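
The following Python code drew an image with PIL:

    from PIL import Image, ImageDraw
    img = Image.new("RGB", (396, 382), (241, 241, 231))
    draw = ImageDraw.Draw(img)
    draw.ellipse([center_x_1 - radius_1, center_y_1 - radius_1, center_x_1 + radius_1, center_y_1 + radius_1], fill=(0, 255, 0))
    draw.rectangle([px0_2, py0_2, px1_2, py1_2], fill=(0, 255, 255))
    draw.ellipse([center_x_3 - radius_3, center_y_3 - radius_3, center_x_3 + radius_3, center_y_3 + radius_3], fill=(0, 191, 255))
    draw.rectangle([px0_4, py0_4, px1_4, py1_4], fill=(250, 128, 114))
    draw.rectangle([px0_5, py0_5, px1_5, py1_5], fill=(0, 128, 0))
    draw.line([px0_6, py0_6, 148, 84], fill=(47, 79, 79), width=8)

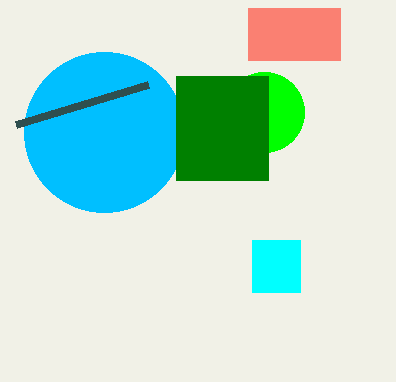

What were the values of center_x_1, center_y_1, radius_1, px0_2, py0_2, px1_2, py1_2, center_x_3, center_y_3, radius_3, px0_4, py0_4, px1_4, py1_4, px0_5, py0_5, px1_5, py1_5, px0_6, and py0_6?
center_x_1 = 264, center_y_1 = 112, radius_1 = 40, px0_2 = 252, py0_2 = 240, px1_2 = 300, py1_2 = 292, center_x_3 = 104, center_y_3 = 132, radius_3 = 80, px0_4 = 248, py0_4 = 8, px1_4 = 340, py1_4 = 60, px0_5 = 176, py0_5 = 76, px1_5 = 268, py1_5 = 180, px0_6 = 16, py0_6 = 124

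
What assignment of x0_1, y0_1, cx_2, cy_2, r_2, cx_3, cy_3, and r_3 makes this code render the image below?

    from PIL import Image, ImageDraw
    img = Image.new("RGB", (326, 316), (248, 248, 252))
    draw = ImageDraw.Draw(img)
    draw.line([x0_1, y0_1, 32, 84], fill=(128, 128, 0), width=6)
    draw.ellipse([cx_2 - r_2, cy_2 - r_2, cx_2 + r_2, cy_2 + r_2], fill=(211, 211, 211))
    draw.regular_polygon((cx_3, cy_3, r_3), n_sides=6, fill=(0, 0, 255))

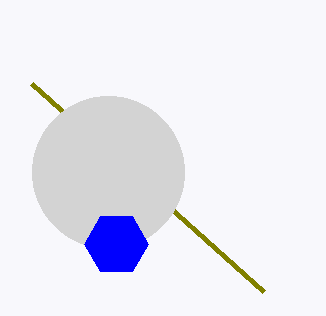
x0_1 = 264
y0_1 = 292
cx_2 = 108
cy_2 = 172
r_2 = 76
cx_3 = 116
cy_3 = 244
r_3 = 32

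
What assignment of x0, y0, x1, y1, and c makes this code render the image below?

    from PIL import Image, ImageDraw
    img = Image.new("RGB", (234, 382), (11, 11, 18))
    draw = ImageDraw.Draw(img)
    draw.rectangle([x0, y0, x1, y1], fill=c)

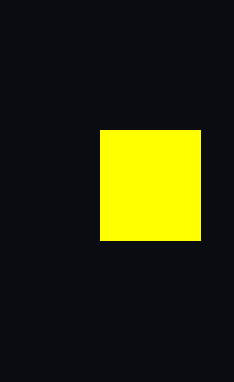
x0 = 100
y0 = 130
x1 = 200
y1 = 240
c = 'yellow'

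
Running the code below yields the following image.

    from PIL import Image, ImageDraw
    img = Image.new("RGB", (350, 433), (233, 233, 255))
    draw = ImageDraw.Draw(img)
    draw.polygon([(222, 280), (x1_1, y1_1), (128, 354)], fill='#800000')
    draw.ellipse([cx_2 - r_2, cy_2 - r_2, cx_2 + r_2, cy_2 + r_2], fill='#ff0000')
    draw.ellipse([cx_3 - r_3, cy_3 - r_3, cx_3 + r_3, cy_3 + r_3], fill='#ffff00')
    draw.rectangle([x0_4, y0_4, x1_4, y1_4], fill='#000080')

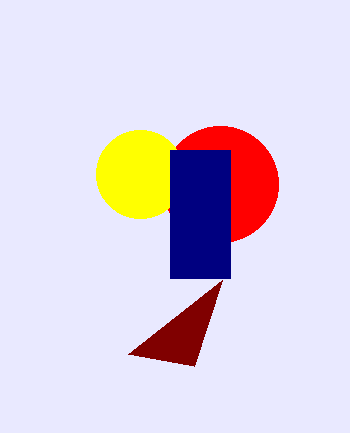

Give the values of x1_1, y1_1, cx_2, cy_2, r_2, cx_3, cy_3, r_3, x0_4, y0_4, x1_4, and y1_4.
x1_1 = 194
y1_1 = 366
cx_2 = 220
cy_2 = 184
r_2 = 58
cx_3 = 140
cy_3 = 174
r_3 = 44
x0_4 = 170
y0_4 = 150
x1_4 = 230
y1_4 = 278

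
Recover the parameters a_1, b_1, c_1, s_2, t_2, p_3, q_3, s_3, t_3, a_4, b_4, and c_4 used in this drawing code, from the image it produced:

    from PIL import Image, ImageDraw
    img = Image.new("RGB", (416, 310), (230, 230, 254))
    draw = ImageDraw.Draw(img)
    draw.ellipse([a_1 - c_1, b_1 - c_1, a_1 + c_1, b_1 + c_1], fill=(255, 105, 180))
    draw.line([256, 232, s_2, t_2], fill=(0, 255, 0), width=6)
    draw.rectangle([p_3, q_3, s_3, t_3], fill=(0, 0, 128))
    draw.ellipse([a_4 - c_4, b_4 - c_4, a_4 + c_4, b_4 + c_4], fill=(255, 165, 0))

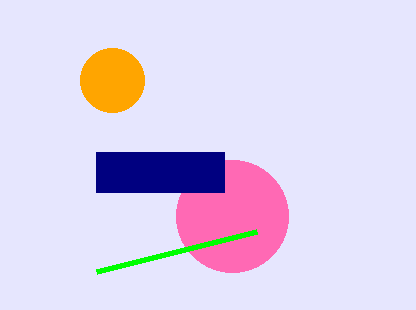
a_1 = 232, b_1 = 216, c_1 = 56, s_2 = 96, t_2 = 272, p_3 = 96, q_3 = 152, s_3 = 224, t_3 = 192, a_4 = 112, b_4 = 80, c_4 = 32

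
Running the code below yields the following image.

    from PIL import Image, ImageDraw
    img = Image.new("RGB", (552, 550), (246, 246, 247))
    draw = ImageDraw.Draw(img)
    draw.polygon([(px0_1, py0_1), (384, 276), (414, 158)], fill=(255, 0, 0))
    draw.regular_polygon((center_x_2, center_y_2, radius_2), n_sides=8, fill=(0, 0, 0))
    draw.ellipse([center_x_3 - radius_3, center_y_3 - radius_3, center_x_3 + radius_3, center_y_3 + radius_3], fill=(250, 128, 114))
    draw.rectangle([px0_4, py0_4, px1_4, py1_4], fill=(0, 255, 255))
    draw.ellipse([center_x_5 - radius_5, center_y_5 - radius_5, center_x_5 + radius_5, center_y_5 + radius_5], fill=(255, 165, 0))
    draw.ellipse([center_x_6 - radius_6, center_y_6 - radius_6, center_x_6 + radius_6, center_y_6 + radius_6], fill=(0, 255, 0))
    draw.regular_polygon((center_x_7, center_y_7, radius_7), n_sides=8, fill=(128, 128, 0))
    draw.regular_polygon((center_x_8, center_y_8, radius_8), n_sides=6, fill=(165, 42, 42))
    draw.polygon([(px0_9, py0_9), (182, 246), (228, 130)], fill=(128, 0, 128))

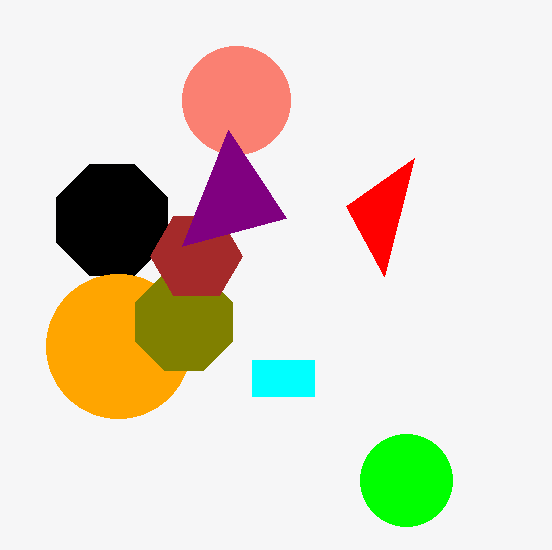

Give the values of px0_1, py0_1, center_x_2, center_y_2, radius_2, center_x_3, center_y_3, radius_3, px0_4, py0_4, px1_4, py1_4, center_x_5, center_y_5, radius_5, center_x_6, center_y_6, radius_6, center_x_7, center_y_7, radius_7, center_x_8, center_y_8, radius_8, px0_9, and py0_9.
px0_1 = 346, py0_1 = 206, center_x_2 = 112, center_y_2 = 220, radius_2 = 60, center_x_3 = 236, center_y_3 = 100, radius_3 = 54, px0_4 = 252, py0_4 = 360, px1_4 = 314, py1_4 = 396, center_x_5 = 118, center_y_5 = 346, radius_5 = 72, center_x_6 = 406, center_y_6 = 480, radius_6 = 46, center_x_7 = 184, center_y_7 = 322, radius_7 = 52, center_x_8 = 196, center_y_8 = 256, radius_8 = 46, px0_9 = 286, py0_9 = 218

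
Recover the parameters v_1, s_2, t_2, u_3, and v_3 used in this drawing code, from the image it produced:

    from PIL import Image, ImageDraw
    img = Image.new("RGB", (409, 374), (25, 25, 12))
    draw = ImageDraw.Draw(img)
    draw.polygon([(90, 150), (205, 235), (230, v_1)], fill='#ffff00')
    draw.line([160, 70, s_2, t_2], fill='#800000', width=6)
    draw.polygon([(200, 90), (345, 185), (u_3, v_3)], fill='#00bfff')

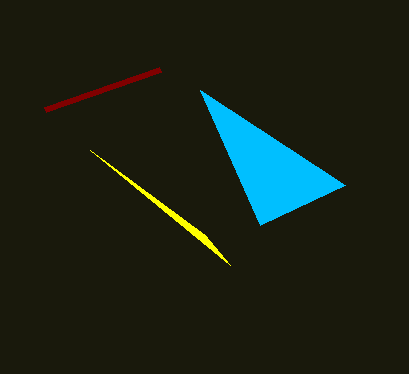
v_1 = 265, s_2 = 45, t_2 = 110, u_3 = 260, v_3 = 225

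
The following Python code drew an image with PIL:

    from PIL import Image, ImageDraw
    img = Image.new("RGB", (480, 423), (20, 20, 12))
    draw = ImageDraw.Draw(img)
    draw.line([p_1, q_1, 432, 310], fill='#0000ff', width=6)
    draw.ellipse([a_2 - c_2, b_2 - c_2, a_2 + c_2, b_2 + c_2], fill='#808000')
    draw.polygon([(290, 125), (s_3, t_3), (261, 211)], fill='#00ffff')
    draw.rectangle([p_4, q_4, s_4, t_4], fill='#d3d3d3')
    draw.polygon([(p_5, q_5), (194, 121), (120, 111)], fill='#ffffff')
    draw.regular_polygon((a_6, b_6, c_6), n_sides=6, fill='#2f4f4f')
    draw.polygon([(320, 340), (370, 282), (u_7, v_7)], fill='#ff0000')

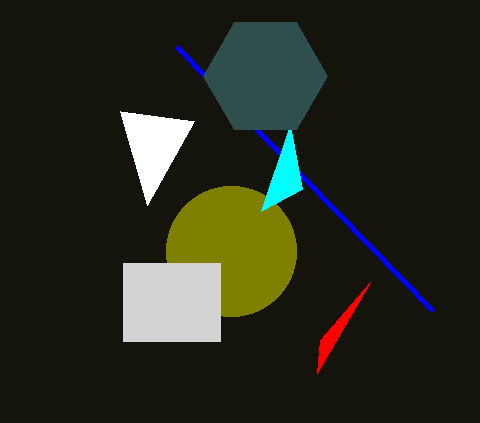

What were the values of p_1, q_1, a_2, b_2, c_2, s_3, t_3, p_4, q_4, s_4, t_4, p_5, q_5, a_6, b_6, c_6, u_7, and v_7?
p_1 = 176, q_1 = 46, a_2 = 231, b_2 = 251, c_2 = 65, s_3 = 302, t_3 = 189, p_4 = 123, q_4 = 263, s_4 = 220, t_4 = 341, p_5 = 147, q_5 = 205, a_6 = 265, b_6 = 76, c_6 = 62, u_7 = 317, v_7 = 373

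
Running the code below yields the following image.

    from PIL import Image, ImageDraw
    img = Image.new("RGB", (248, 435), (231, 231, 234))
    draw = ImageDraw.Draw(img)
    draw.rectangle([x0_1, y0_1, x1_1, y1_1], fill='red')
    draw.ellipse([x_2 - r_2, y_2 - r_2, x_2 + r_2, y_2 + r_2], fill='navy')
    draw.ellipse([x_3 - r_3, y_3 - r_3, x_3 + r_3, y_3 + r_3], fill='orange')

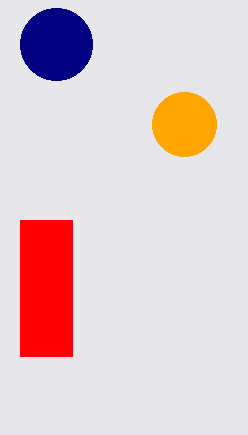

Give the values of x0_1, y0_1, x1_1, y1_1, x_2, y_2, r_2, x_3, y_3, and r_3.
x0_1 = 20
y0_1 = 220
x1_1 = 72
y1_1 = 356
x_2 = 56
y_2 = 44
r_2 = 36
x_3 = 184
y_3 = 124
r_3 = 32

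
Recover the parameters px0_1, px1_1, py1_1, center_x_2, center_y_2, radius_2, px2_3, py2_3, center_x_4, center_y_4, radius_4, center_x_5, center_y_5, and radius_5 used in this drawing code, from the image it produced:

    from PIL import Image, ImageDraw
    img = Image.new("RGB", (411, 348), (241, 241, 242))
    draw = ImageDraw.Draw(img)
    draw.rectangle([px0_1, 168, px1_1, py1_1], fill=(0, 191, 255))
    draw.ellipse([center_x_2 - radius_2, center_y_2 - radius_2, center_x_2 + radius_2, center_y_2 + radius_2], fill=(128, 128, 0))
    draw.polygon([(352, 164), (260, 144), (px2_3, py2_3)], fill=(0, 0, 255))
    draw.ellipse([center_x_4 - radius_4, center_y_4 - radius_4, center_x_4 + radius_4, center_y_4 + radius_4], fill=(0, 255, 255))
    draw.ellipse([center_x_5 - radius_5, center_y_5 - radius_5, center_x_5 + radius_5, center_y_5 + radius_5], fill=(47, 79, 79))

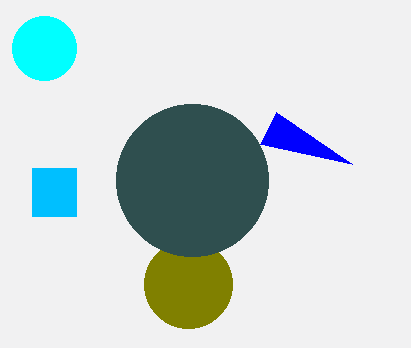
px0_1 = 32; px1_1 = 76; py1_1 = 216; center_x_2 = 188; center_y_2 = 284; radius_2 = 44; px2_3 = 276; py2_3 = 112; center_x_4 = 44; center_y_4 = 48; radius_4 = 32; center_x_5 = 192; center_y_5 = 180; radius_5 = 76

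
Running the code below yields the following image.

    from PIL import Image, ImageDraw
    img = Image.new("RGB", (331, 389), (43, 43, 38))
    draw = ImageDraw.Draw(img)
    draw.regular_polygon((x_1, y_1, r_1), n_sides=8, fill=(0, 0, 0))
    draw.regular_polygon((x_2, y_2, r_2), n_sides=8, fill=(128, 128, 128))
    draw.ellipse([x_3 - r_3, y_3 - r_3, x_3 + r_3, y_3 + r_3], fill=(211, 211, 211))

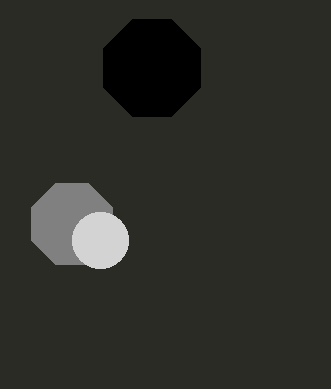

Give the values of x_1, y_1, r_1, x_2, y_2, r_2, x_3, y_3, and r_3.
x_1 = 152; y_1 = 68; r_1 = 52; x_2 = 72; y_2 = 224; r_2 = 44; x_3 = 100; y_3 = 240; r_3 = 28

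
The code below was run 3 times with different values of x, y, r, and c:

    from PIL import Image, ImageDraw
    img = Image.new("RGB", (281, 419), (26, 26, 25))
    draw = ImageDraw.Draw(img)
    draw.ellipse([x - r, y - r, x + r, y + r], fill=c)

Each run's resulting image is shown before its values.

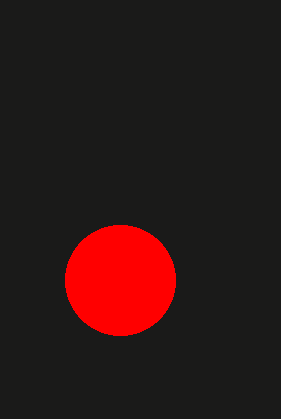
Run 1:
x = 120
y = 280
r = 55
c = 'red'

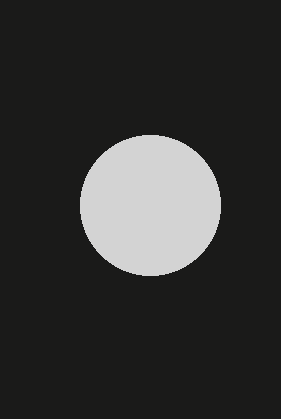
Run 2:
x = 150, y = 205, r = 70, c = 'lightgray'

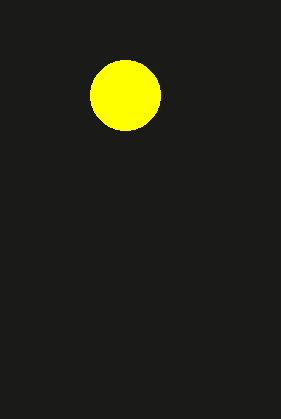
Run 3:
x = 125
y = 95
r = 35
c = 'yellow'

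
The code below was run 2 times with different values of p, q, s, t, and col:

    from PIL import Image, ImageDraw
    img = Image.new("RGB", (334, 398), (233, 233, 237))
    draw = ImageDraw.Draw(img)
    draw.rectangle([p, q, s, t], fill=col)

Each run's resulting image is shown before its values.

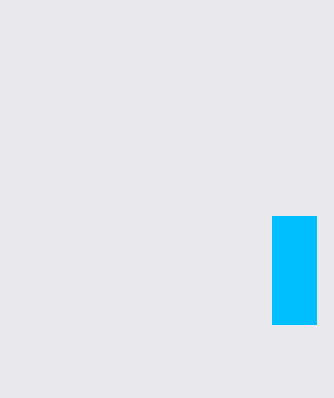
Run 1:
p = 272
q = 216
s = 316
t = 324
col = 'deepskyblue'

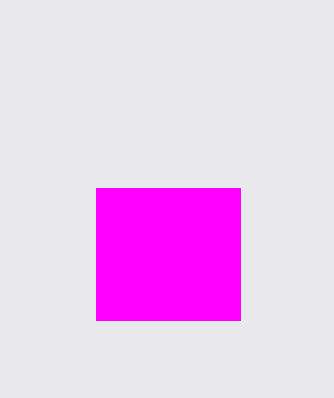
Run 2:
p = 96
q = 188
s = 240
t = 320
col = 'magenta'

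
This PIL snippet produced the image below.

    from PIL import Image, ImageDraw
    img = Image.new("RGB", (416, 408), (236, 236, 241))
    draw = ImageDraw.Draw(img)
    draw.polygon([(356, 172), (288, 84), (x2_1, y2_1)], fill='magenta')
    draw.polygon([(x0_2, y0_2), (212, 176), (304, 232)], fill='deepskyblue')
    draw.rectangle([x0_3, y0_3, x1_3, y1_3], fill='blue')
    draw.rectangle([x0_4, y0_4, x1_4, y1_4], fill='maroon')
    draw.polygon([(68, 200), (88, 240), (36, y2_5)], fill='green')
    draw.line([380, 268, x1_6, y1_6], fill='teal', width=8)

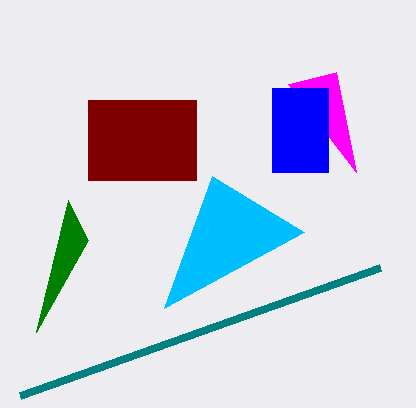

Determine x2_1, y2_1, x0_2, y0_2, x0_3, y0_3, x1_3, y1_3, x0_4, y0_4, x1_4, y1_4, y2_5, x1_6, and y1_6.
x2_1 = 336
y2_1 = 72
x0_2 = 164
y0_2 = 308
x0_3 = 272
y0_3 = 88
x1_3 = 328
y1_3 = 172
x0_4 = 88
y0_4 = 100
x1_4 = 196
y1_4 = 180
y2_5 = 332
x1_6 = 20
y1_6 = 396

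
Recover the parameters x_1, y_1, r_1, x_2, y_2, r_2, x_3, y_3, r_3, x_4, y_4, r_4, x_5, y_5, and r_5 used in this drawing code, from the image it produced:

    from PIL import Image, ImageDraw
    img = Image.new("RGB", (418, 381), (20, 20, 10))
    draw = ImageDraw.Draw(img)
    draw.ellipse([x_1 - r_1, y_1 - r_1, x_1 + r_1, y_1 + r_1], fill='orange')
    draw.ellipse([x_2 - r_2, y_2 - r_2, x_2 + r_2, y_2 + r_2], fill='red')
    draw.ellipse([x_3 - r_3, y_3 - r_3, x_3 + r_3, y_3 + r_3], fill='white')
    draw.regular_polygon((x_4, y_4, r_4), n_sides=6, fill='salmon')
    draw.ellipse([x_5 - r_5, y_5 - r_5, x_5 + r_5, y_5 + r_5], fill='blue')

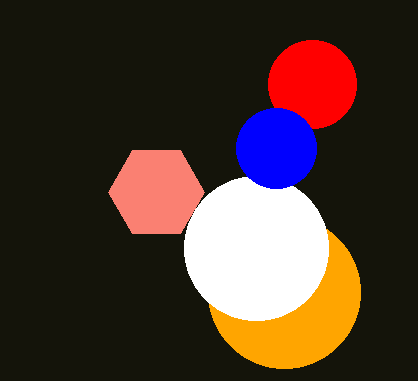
x_1 = 284; y_1 = 292; r_1 = 76; x_2 = 312; y_2 = 84; r_2 = 44; x_3 = 256; y_3 = 248; r_3 = 72; x_4 = 156; y_4 = 192; r_4 = 48; x_5 = 276; y_5 = 148; r_5 = 40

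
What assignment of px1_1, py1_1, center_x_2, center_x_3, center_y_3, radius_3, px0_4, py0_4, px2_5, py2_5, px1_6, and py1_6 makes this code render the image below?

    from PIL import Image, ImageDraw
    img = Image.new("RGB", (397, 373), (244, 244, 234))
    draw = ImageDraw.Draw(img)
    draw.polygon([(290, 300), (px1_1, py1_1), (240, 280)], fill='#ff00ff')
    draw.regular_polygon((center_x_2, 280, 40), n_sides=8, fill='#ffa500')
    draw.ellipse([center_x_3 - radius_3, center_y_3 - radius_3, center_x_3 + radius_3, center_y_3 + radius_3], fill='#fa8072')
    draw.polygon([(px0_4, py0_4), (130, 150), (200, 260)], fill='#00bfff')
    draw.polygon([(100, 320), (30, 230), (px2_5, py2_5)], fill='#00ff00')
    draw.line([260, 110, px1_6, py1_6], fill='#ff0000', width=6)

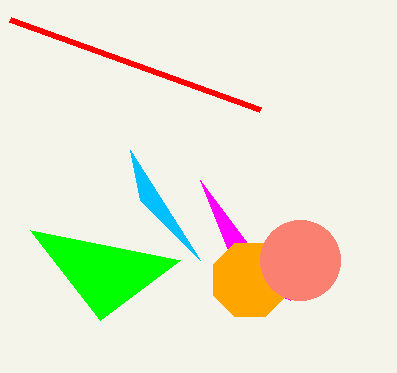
px1_1 = 200
py1_1 = 180
center_x_2 = 250
center_x_3 = 300
center_y_3 = 260
radius_3 = 40
px0_4 = 140
py0_4 = 200
px2_5 = 180
py2_5 = 260
px1_6 = 10
py1_6 = 20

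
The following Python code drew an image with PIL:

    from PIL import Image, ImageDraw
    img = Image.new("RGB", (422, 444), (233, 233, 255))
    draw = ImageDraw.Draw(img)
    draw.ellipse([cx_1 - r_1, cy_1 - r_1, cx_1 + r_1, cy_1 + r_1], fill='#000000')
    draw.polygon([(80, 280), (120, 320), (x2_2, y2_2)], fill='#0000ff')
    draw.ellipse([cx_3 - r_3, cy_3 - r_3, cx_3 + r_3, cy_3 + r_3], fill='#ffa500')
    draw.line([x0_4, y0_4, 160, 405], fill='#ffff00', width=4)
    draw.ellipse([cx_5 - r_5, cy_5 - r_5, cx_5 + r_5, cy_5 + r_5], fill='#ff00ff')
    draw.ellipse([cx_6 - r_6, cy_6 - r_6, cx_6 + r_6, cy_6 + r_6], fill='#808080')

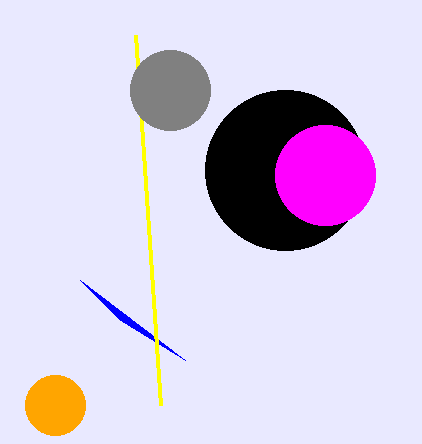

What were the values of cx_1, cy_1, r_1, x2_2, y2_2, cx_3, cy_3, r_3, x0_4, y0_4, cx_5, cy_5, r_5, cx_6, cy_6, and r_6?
cx_1 = 285; cy_1 = 170; r_1 = 80; x2_2 = 185; y2_2 = 360; cx_3 = 55; cy_3 = 405; r_3 = 30; x0_4 = 135; y0_4 = 35; cx_5 = 325; cy_5 = 175; r_5 = 50; cx_6 = 170; cy_6 = 90; r_6 = 40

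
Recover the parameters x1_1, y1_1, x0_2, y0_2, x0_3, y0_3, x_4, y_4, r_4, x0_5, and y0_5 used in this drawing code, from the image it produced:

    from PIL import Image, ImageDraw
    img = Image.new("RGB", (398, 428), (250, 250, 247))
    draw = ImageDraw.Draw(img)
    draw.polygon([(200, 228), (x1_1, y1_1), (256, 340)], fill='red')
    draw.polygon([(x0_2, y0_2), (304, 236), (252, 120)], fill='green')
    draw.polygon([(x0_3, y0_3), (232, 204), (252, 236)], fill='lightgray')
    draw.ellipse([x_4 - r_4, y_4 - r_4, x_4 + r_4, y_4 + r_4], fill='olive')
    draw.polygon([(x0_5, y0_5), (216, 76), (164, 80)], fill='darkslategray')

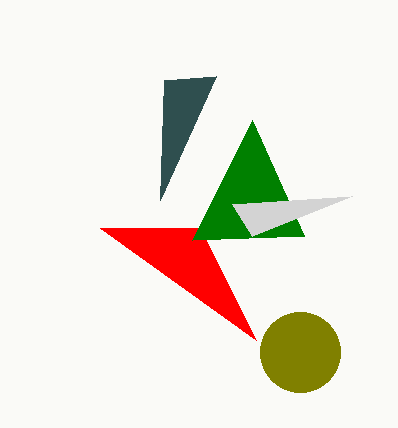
x1_1 = 100, y1_1 = 228, x0_2 = 192, y0_2 = 240, x0_3 = 352, y0_3 = 196, x_4 = 300, y_4 = 352, r_4 = 40, x0_5 = 160, y0_5 = 200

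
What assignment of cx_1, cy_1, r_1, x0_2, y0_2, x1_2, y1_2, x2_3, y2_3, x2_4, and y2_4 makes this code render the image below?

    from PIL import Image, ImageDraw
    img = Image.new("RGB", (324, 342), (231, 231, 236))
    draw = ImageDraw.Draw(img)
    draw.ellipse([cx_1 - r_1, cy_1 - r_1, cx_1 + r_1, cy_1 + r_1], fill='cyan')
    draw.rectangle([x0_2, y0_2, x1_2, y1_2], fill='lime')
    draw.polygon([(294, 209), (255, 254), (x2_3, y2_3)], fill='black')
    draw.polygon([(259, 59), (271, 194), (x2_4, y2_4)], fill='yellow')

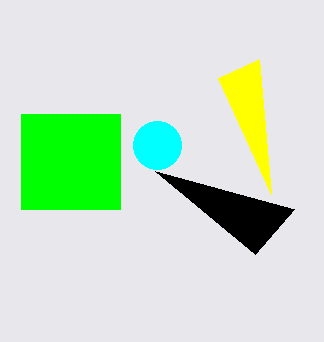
cx_1 = 157, cy_1 = 145, r_1 = 24, x0_2 = 21, y0_2 = 114, x1_2 = 120, y1_2 = 209, x2_3 = 155, y2_3 = 171, x2_4 = 218, y2_4 = 78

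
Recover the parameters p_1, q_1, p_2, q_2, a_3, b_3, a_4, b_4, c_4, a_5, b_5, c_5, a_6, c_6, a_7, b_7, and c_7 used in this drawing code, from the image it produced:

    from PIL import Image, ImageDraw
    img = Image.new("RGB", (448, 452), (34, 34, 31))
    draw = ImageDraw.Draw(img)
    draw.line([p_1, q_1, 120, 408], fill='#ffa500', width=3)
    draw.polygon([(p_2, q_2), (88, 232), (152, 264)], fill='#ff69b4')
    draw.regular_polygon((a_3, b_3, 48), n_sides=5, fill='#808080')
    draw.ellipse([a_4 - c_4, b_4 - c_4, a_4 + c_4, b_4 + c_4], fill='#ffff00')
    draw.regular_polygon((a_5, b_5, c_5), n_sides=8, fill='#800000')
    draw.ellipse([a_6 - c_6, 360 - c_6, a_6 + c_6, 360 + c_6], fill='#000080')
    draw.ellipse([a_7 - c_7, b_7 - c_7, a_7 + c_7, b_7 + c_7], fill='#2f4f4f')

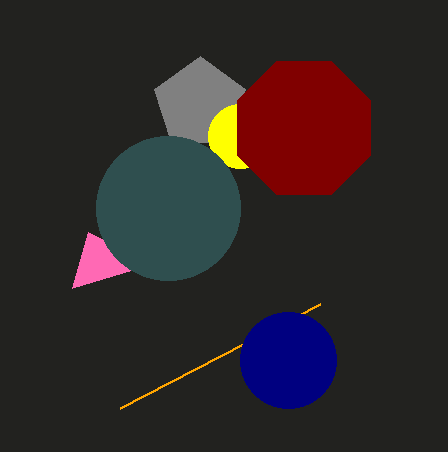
p_1 = 320; q_1 = 304; p_2 = 72; q_2 = 288; a_3 = 200; b_3 = 104; a_4 = 240; b_4 = 136; c_4 = 32; a_5 = 304; b_5 = 128; c_5 = 72; a_6 = 288; c_6 = 48; a_7 = 168; b_7 = 208; c_7 = 72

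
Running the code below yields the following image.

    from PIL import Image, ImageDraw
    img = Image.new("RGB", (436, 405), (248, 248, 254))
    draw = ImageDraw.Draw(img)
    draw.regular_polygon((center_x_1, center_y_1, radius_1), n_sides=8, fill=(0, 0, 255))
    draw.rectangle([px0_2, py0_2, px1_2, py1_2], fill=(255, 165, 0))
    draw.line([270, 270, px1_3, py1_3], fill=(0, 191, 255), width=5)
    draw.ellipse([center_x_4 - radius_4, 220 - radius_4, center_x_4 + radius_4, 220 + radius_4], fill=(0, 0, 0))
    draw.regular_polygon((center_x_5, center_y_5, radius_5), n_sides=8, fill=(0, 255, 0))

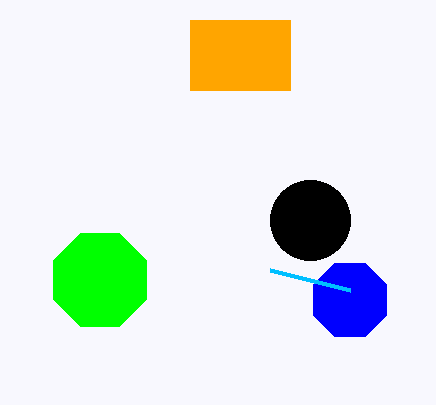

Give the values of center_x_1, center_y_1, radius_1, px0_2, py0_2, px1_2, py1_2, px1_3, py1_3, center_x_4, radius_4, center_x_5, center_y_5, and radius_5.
center_x_1 = 350
center_y_1 = 300
radius_1 = 40
px0_2 = 190
py0_2 = 20
px1_2 = 290
py1_2 = 90
px1_3 = 350
py1_3 = 290
center_x_4 = 310
radius_4 = 40
center_x_5 = 100
center_y_5 = 280
radius_5 = 50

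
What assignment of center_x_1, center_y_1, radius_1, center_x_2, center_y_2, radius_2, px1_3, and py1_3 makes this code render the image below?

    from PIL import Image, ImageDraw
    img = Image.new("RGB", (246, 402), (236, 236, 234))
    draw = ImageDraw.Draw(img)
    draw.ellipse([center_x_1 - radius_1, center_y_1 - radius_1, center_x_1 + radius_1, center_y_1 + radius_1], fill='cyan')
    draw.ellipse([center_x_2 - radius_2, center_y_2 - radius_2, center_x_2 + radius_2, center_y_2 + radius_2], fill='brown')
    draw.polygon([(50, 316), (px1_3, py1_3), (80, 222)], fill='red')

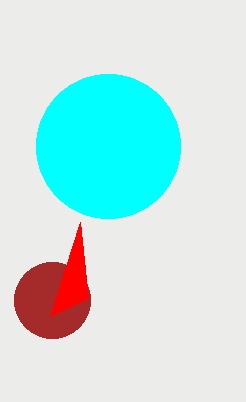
center_x_1 = 108; center_y_1 = 146; radius_1 = 72; center_x_2 = 52; center_y_2 = 300; radius_2 = 38; px1_3 = 88; py1_3 = 298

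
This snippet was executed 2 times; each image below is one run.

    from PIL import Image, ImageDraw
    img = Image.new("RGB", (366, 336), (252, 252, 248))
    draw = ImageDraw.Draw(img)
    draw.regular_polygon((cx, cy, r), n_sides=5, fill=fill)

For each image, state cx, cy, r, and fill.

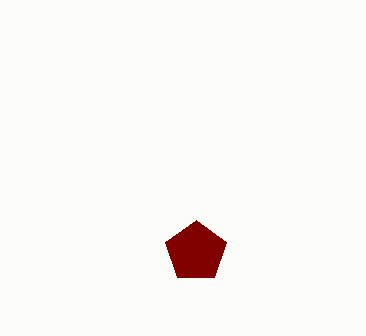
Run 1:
cx = 196; cy = 252; r = 32; fill = 'maroon'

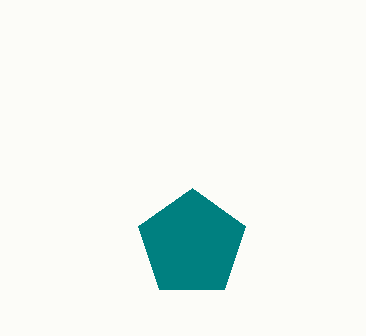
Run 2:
cx = 192, cy = 244, r = 56, fill = 'teal'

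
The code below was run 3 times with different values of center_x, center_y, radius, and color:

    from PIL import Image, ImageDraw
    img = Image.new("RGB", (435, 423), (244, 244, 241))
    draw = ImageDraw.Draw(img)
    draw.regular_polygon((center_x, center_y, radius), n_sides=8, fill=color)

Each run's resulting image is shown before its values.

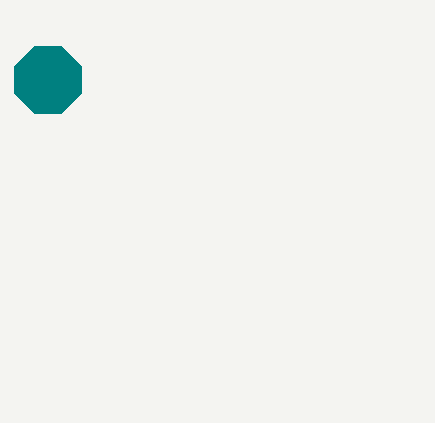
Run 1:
center_x = 48, center_y = 80, radius = 36, color = 'teal'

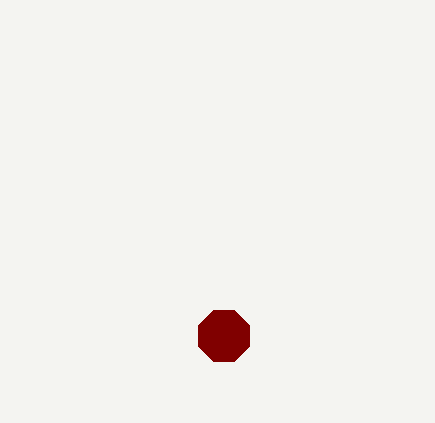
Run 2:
center_x = 224
center_y = 336
radius = 28
color = 'maroon'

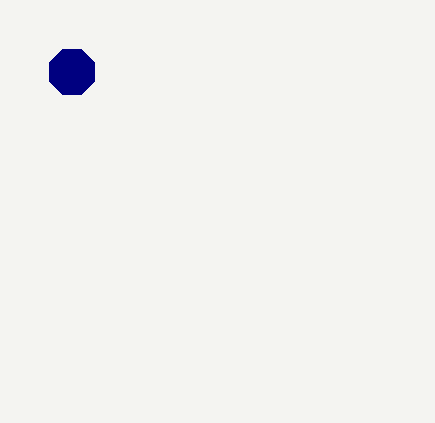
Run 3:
center_x = 72; center_y = 72; radius = 24; color = 'navy'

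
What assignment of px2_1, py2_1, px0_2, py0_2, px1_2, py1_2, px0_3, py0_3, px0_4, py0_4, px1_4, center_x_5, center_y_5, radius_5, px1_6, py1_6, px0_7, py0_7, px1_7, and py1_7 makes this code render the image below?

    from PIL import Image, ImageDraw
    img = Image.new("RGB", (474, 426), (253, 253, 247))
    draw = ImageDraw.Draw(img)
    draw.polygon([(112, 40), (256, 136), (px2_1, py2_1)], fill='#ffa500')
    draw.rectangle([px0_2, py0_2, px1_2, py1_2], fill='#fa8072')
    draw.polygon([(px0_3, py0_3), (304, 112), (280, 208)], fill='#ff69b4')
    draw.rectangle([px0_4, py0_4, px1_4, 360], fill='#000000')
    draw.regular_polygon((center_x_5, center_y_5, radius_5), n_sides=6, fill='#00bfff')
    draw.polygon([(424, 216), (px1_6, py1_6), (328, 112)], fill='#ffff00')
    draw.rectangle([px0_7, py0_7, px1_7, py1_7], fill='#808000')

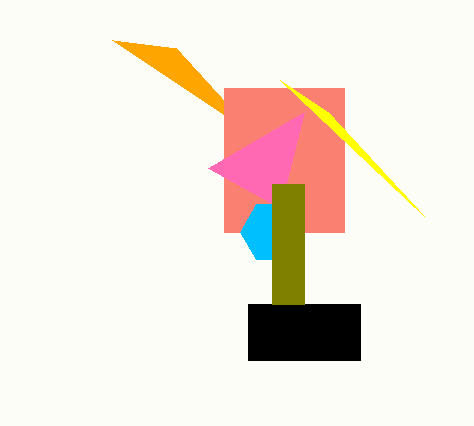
px2_1 = 176
py2_1 = 48
px0_2 = 224
py0_2 = 88
px1_2 = 344
py1_2 = 232
px0_3 = 208
py0_3 = 168
px0_4 = 248
py0_4 = 304
px1_4 = 360
center_x_5 = 272
center_y_5 = 232
radius_5 = 32
px1_6 = 280
py1_6 = 80
px0_7 = 272
py0_7 = 184
px1_7 = 304
py1_7 = 304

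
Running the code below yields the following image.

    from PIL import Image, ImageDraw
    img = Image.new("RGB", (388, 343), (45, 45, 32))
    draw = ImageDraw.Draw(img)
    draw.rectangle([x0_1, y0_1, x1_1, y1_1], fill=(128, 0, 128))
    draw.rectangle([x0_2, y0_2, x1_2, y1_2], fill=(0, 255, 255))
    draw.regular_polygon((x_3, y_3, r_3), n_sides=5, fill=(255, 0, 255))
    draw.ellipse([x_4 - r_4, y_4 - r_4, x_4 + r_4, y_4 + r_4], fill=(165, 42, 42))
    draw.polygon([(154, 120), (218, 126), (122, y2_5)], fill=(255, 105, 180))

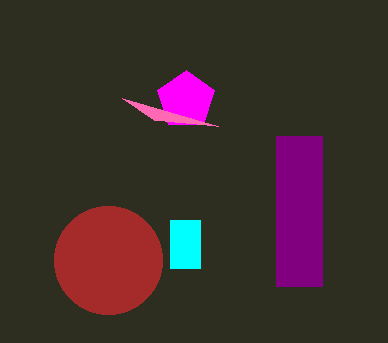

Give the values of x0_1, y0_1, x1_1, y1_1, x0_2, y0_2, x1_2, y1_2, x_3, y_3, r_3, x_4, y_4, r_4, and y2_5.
x0_1 = 276
y0_1 = 136
x1_1 = 322
y1_1 = 286
x0_2 = 170
y0_2 = 220
x1_2 = 200
y1_2 = 268
x_3 = 186
y_3 = 100
r_3 = 30
x_4 = 108
y_4 = 260
r_4 = 54
y2_5 = 98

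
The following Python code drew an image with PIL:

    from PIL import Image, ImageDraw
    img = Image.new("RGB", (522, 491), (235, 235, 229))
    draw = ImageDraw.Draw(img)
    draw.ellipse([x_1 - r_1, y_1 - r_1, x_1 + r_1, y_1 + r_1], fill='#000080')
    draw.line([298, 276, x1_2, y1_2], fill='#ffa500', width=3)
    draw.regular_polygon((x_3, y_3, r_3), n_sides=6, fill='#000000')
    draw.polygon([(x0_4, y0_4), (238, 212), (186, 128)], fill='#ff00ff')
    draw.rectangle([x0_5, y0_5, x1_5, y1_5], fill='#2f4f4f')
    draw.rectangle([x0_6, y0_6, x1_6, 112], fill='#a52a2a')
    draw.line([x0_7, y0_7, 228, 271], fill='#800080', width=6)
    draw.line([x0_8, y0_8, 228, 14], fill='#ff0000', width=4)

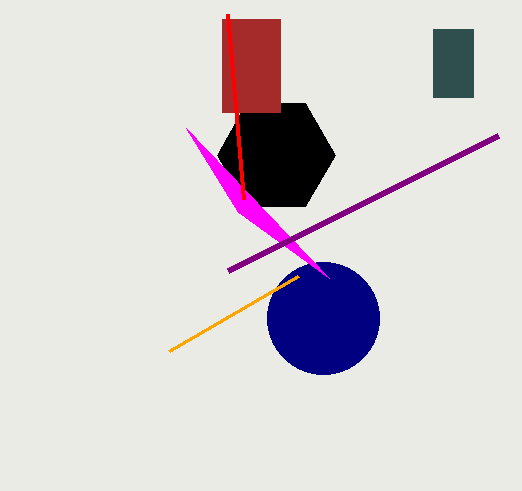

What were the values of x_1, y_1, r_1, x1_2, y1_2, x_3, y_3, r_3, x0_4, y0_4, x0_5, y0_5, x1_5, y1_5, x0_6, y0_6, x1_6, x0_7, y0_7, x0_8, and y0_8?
x_1 = 323; y_1 = 318; r_1 = 56; x1_2 = 169; y1_2 = 351; x_3 = 276; y_3 = 155; r_3 = 59; x0_4 = 329; y0_4 = 278; x0_5 = 433; y0_5 = 29; x1_5 = 473; y1_5 = 97; x0_6 = 222; y0_6 = 19; x1_6 = 280; x0_7 = 498; y0_7 = 136; x0_8 = 244; y0_8 = 199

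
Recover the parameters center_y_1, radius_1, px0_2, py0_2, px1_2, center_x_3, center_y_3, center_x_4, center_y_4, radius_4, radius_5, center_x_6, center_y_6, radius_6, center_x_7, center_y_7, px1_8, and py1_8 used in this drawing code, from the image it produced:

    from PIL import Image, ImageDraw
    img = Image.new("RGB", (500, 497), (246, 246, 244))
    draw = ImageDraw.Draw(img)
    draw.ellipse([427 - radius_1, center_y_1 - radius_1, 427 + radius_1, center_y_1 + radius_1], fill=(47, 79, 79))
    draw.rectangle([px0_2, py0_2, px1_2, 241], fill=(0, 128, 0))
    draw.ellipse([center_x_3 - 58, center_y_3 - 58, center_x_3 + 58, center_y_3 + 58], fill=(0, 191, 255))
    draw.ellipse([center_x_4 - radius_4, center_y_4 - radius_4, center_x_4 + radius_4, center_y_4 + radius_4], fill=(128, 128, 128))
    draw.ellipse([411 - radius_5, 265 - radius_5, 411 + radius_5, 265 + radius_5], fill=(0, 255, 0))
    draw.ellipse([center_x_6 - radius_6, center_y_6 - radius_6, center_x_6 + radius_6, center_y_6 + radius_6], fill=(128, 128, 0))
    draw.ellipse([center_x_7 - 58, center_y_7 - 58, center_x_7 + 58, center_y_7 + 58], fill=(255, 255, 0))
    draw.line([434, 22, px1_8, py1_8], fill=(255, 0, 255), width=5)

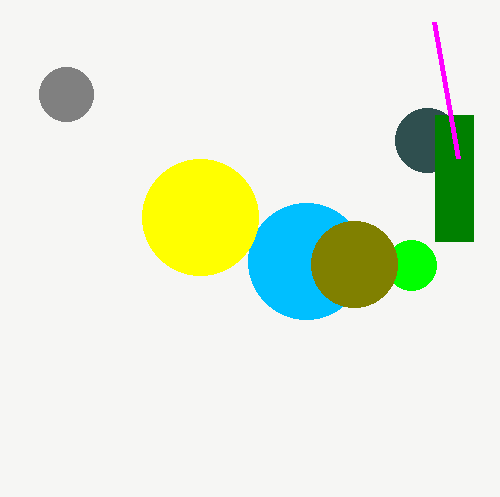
center_y_1 = 140; radius_1 = 32; px0_2 = 435; py0_2 = 115; px1_2 = 473; center_x_3 = 306; center_y_3 = 261; center_x_4 = 66; center_y_4 = 94; radius_4 = 27; radius_5 = 25; center_x_6 = 354; center_y_6 = 264; radius_6 = 43; center_x_7 = 200; center_y_7 = 217; px1_8 = 458; py1_8 = 158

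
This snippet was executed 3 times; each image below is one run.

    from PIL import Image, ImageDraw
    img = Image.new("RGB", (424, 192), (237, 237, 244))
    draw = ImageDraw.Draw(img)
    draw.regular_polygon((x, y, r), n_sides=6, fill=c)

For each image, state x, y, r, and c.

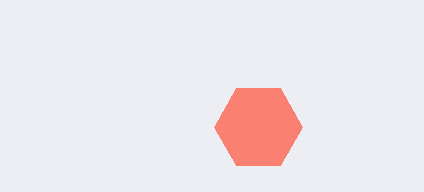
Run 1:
x = 258, y = 127, r = 44, c = 'salmon'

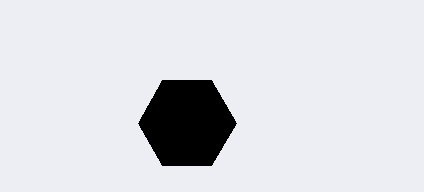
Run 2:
x = 187
y = 123
r = 49
c = 'black'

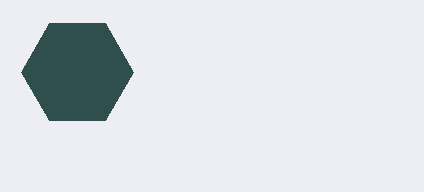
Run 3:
x = 77, y = 72, r = 56, c = 'darkslategray'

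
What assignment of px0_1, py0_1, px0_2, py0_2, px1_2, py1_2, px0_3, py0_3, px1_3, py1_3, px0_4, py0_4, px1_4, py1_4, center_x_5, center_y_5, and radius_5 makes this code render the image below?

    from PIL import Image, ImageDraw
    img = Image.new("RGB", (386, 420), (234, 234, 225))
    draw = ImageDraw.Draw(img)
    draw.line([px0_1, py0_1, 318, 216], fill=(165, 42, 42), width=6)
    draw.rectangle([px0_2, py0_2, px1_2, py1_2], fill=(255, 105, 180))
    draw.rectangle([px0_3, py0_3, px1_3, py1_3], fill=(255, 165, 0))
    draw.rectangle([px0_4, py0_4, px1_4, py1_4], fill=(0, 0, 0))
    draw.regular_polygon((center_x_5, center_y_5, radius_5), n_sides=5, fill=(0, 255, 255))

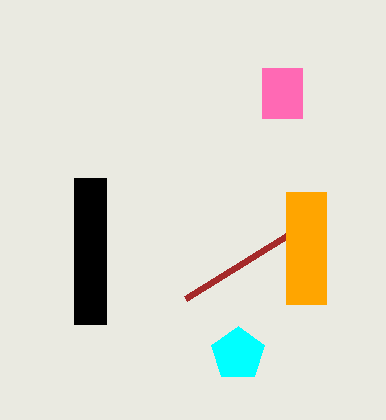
px0_1 = 186
py0_1 = 298
px0_2 = 262
py0_2 = 68
px1_2 = 302
py1_2 = 118
px0_3 = 286
py0_3 = 192
px1_3 = 326
py1_3 = 304
px0_4 = 74
py0_4 = 178
px1_4 = 106
py1_4 = 324
center_x_5 = 238
center_y_5 = 354
radius_5 = 28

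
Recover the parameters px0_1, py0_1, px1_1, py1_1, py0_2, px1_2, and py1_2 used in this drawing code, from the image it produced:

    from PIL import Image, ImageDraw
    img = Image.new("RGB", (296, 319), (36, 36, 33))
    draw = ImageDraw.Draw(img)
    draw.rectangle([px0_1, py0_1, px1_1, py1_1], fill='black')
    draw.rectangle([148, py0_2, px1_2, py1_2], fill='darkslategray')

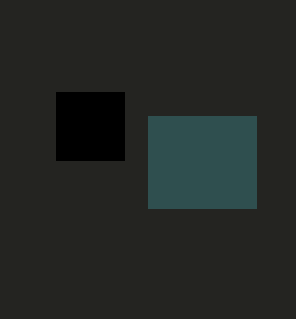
px0_1 = 56; py0_1 = 92; px1_1 = 124; py1_1 = 160; py0_2 = 116; px1_2 = 256; py1_2 = 208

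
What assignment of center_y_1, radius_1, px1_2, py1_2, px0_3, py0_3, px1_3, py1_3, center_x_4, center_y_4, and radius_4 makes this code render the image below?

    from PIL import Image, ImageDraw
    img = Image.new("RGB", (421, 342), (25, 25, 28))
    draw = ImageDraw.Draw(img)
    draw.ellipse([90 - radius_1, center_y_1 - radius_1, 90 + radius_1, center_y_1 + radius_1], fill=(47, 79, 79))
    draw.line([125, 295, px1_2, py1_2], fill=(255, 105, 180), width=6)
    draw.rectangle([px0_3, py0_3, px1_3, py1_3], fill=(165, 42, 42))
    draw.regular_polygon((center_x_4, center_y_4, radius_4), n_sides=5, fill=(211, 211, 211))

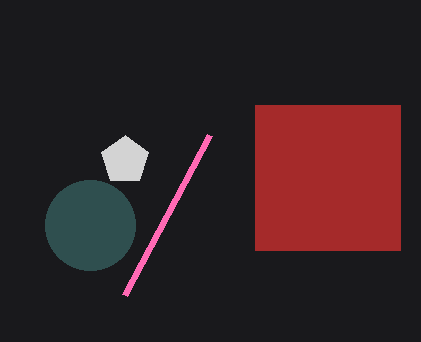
center_y_1 = 225
radius_1 = 45
px1_2 = 210
py1_2 = 135
px0_3 = 255
py0_3 = 105
px1_3 = 400
py1_3 = 250
center_x_4 = 125
center_y_4 = 160
radius_4 = 25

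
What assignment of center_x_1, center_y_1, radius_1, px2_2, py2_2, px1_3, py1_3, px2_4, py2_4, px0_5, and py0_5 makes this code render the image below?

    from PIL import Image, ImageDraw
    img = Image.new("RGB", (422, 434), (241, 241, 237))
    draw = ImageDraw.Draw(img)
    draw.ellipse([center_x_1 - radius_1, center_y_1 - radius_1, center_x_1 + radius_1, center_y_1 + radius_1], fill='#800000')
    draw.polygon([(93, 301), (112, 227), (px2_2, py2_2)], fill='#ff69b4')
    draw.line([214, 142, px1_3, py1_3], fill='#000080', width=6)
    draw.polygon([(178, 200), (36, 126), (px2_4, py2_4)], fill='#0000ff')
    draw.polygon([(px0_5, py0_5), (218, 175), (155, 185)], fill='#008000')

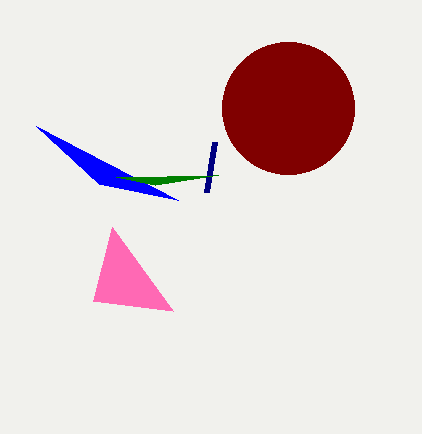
center_x_1 = 288
center_y_1 = 108
radius_1 = 66
px2_2 = 173
py2_2 = 311
px1_3 = 206
py1_3 = 192
px2_4 = 99
py2_4 = 184
px0_5 = 116
py0_5 = 177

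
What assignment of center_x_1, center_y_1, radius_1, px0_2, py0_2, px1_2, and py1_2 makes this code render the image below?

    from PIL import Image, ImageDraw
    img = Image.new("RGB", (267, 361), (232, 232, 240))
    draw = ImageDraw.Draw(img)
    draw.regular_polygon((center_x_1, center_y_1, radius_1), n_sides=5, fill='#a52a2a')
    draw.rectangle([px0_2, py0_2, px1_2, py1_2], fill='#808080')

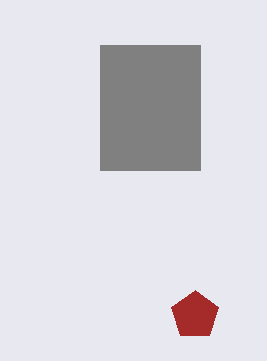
center_x_1 = 195
center_y_1 = 315
radius_1 = 25
px0_2 = 100
py0_2 = 45
px1_2 = 200
py1_2 = 170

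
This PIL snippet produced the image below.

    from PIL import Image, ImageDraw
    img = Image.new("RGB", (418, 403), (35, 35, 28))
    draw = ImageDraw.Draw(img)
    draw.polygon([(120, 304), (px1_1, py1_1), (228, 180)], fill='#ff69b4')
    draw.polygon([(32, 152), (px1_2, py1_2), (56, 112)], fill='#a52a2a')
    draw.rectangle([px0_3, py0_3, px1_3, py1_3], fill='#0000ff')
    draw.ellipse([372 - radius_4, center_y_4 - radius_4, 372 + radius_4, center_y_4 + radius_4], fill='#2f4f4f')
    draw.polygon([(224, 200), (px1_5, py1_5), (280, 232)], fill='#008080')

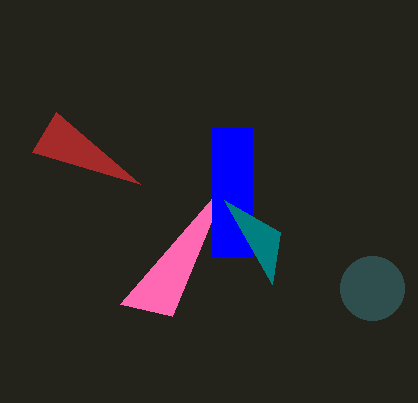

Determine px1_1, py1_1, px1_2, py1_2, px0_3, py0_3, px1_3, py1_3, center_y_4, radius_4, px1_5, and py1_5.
px1_1 = 172
py1_1 = 316
px1_2 = 140
py1_2 = 184
px0_3 = 212
py0_3 = 128
px1_3 = 252
py1_3 = 256
center_y_4 = 288
radius_4 = 32
px1_5 = 272
py1_5 = 284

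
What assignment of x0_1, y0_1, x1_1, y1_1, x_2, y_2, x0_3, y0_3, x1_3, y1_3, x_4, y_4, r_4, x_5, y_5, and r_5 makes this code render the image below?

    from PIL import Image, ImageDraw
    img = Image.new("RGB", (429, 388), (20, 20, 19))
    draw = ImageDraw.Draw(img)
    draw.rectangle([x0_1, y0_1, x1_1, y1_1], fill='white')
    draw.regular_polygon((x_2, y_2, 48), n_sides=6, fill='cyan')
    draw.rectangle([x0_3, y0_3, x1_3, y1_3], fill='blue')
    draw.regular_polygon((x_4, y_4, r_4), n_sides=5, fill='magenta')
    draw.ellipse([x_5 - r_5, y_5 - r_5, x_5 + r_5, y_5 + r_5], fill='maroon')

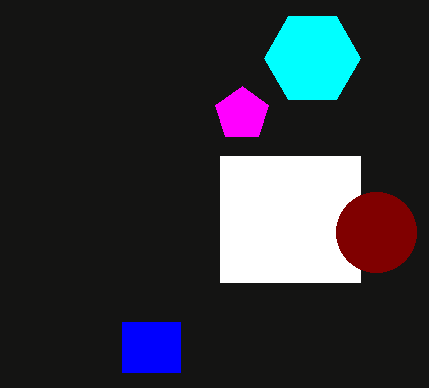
x0_1 = 220
y0_1 = 156
x1_1 = 360
y1_1 = 282
x_2 = 312
y_2 = 58
x0_3 = 122
y0_3 = 322
x1_3 = 180
y1_3 = 372
x_4 = 242
y_4 = 114
r_4 = 28
x_5 = 376
y_5 = 232
r_5 = 40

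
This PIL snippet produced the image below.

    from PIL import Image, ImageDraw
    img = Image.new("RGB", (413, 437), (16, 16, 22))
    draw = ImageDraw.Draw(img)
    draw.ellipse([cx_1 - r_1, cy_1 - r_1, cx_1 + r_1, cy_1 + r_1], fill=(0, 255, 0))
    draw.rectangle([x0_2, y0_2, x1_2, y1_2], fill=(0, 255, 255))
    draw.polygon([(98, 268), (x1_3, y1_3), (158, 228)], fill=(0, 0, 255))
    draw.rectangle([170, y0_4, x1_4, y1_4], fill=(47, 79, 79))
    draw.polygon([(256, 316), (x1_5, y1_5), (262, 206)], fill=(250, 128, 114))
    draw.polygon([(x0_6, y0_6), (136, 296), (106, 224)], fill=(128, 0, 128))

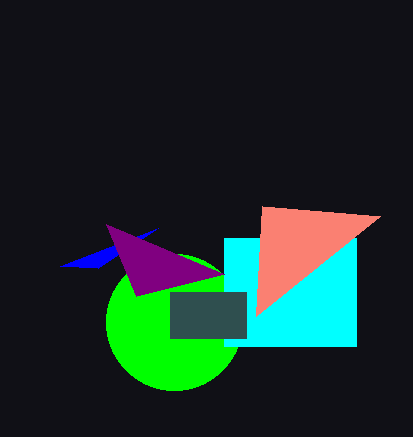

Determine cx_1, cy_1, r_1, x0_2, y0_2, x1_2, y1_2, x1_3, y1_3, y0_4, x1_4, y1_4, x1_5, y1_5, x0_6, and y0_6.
cx_1 = 174, cy_1 = 322, r_1 = 68, x0_2 = 224, y0_2 = 238, x1_2 = 356, y1_2 = 346, x1_3 = 60, y1_3 = 266, y0_4 = 292, x1_4 = 246, y1_4 = 338, x1_5 = 380, y1_5 = 216, x0_6 = 224, y0_6 = 274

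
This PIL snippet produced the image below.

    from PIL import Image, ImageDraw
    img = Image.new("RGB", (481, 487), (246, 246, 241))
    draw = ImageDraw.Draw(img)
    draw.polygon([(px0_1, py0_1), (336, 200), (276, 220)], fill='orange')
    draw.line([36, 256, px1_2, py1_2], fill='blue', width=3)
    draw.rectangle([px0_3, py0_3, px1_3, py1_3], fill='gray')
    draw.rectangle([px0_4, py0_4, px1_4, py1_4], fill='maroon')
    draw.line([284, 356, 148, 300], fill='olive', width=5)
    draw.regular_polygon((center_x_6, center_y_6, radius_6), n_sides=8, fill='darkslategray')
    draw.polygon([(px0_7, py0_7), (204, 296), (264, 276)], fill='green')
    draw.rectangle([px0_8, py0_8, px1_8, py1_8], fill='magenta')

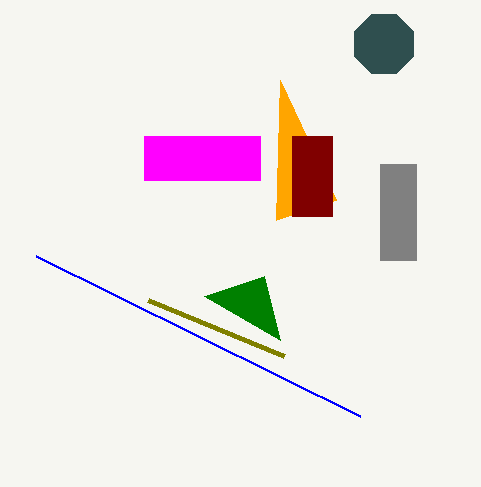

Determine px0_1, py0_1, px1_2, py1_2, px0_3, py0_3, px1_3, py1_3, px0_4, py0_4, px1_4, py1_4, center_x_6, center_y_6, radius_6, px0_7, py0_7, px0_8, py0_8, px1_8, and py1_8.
px0_1 = 280
py0_1 = 80
px1_2 = 360
py1_2 = 416
px0_3 = 380
py0_3 = 164
px1_3 = 416
py1_3 = 260
px0_4 = 292
py0_4 = 136
px1_4 = 332
py1_4 = 216
center_x_6 = 384
center_y_6 = 44
radius_6 = 32
px0_7 = 280
py0_7 = 340
px0_8 = 144
py0_8 = 136
px1_8 = 260
py1_8 = 180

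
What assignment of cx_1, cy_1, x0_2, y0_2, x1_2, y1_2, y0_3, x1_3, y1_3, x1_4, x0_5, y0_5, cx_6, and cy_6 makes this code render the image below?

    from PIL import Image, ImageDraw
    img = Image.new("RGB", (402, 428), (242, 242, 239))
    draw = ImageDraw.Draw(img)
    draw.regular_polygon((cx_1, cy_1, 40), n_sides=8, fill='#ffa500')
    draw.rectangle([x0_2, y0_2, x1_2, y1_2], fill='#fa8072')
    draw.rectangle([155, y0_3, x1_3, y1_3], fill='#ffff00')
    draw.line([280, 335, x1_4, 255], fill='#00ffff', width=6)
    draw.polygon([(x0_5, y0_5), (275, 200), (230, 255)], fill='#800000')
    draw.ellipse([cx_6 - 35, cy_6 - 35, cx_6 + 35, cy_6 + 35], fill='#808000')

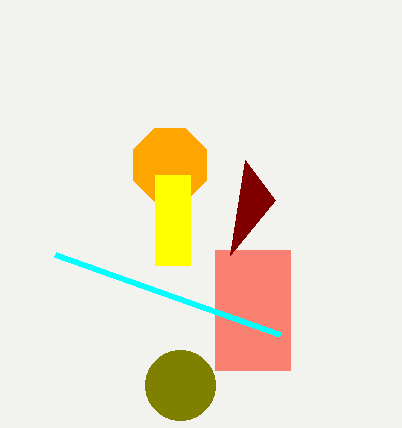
cx_1 = 170
cy_1 = 165
x0_2 = 215
y0_2 = 250
x1_2 = 290
y1_2 = 370
y0_3 = 175
x1_3 = 190
y1_3 = 265
x1_4 = 55
x0_5 = 245
y0_5 = 160
cx_6 = 180
cy_6 = 385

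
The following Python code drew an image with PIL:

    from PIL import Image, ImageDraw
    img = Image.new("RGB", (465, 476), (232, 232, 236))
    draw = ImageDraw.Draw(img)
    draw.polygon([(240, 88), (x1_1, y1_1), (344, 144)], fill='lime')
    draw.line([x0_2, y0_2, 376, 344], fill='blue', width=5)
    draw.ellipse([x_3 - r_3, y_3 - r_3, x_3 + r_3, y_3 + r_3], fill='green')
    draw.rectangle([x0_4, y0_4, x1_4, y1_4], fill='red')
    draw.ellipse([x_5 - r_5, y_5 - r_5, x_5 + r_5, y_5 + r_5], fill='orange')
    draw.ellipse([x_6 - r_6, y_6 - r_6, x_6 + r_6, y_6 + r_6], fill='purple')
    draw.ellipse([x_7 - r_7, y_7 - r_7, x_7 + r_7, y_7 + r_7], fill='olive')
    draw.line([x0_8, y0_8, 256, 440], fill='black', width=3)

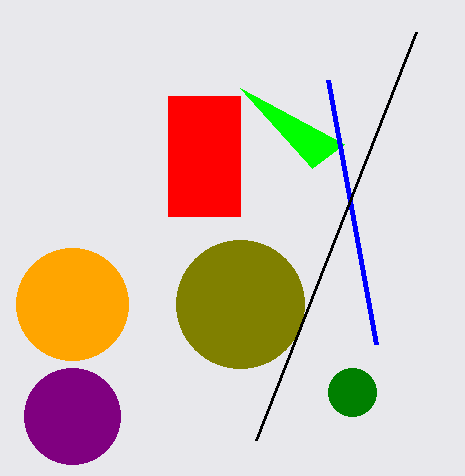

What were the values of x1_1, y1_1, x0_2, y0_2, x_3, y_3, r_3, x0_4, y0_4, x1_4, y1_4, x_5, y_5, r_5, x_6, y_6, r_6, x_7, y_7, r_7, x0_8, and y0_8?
x1_1 = 312
y1_1 = 168
x0_2 = 328
y0_2 = 80
x_3 = 352
y_3 = 392
r_3 = 24
x0_4 = 168
y0_4 = 96
x1_4 = 240
y1_4 = 216
x_5 = 72
y_5 = 304
r_5 = 56
x_6 = 72
y_6 = 416
r_6 = 48
x_7 = 240
y_7 = 304
r_7 = 64
x0_8 = 416
y0_8 = 32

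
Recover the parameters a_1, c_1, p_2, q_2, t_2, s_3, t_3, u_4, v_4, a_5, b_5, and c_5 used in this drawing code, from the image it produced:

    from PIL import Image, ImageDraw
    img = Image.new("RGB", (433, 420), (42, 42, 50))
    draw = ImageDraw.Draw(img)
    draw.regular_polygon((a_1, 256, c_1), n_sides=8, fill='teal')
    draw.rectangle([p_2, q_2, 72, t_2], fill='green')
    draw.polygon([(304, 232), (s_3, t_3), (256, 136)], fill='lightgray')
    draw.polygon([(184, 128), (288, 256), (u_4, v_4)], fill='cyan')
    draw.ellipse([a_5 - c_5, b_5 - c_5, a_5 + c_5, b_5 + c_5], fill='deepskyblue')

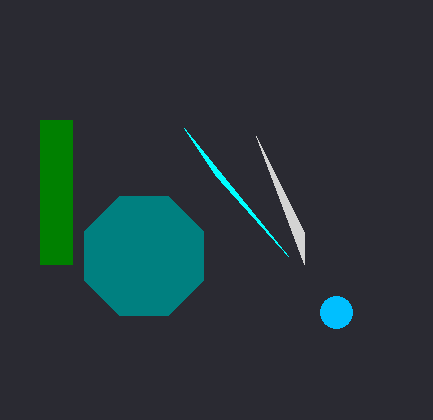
a_1 = 144, c_1 = 64, p_2 = 40, q_2 = 120, t_2 = 264, s_3 = 304, t_3 = 264, u_4 = 216, v_4 = 176, a_5 = 336, b_5 = 312, c_5 = 16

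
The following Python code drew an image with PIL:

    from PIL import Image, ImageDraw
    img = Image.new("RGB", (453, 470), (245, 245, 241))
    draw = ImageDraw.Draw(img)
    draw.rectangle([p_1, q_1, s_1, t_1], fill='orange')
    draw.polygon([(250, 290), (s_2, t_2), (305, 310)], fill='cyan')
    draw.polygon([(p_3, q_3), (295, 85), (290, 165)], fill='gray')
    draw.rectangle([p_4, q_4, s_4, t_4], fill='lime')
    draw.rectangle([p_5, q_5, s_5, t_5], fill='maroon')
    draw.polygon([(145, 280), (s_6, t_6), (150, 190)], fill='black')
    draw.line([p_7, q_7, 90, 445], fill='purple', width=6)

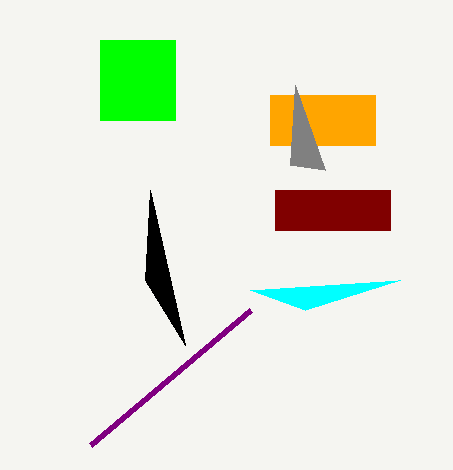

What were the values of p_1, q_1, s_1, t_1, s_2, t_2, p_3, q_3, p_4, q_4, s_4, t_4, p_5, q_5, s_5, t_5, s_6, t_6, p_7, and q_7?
p_1 = 270, q_1 = 95, s_1 = 375, t_1 = 145, s_2 = 400, t_2 = 280, p_3 = 325, q_3 = 170, p_4 = 100, q_4 = 40, s_4 = 175, t_4 = 120, p_5 = 275, q_5 = 190, s_5 = 390, t_5 = 230, s_6 = 185, t_6 = 345, p_7 = 250, q_7 = 310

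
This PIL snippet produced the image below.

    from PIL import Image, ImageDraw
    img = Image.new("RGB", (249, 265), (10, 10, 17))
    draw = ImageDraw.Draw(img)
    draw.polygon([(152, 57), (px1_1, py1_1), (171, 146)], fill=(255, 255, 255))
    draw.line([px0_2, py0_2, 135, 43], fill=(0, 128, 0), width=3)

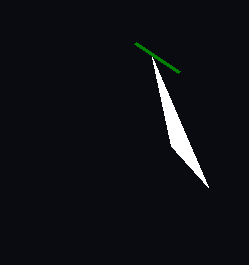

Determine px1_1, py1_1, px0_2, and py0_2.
px1_1 = 208; py1_1 = 187; px0_2 = 179; py0_2 = 72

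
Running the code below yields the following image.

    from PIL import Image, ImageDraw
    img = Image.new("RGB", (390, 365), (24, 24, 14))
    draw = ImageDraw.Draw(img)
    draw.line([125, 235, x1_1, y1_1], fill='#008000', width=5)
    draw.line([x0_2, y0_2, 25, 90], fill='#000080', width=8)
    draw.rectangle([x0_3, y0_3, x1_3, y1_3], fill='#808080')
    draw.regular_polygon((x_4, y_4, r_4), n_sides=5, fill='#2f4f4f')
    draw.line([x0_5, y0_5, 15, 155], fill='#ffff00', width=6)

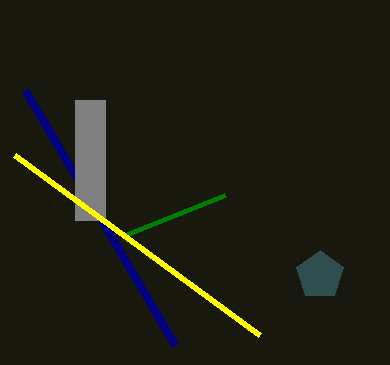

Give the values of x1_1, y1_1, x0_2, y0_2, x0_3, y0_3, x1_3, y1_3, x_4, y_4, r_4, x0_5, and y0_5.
x1_1 = 225
y1_1 = 195
x0_2 = 175
y0_2 = 345
x0_3 = 75
y0_3 = 100
x1_3 = 105
y1_3 = 220
x_4 = 320
y_4 = 275
r_4 = 25
x0_5 = 260
y0_5 = 335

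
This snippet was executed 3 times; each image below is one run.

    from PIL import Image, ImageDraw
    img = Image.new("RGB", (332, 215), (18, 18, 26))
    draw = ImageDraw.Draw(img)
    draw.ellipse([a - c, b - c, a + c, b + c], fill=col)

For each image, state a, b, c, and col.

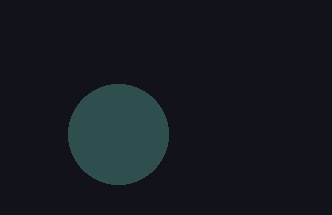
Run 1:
a = 118, b = 134, c = 50, col = 'darkslategray'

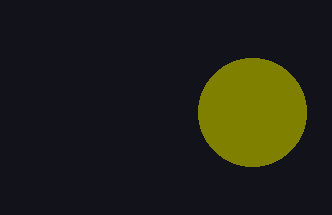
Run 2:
a = 252; b = 112; c = 54; col = 'olive'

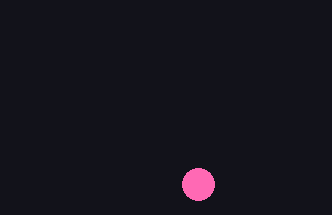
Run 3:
a = 198
b = 184
c = 16
col = 'hotpink'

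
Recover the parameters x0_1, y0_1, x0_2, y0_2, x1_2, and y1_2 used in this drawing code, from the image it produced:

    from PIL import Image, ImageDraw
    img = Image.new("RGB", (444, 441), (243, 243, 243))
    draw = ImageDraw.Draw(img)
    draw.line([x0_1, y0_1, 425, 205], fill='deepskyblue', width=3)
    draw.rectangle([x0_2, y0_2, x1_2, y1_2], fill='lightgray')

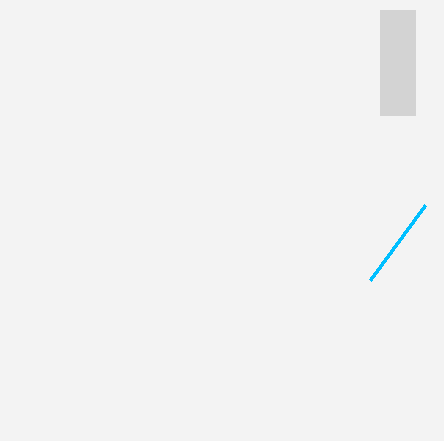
x0_1 = 370; y0_1 = 280; x0_2 = 380; y0_2 = 10; x1_2 = 415; y1_2 = 115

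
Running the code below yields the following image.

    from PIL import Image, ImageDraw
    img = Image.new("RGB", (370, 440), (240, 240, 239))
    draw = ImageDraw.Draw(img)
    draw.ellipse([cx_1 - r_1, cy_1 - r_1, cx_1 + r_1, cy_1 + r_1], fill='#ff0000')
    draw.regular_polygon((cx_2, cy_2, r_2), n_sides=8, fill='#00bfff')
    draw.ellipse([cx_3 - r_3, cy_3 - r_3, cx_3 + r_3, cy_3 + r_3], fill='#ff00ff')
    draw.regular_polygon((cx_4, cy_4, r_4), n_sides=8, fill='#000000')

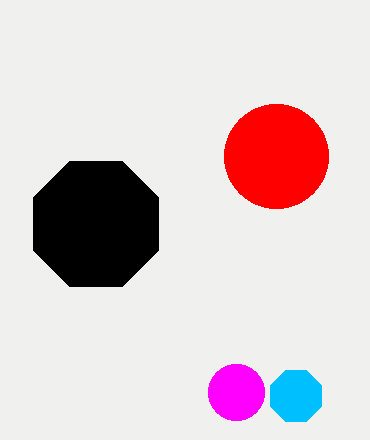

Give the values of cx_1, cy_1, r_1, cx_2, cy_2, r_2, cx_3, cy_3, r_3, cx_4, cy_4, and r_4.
cx_1 = 276
cy_1 = 156
r_1 = 52
cx_2 = 296
cy_2 = 396
r_2 = 28
cx_3 = 236
cy_3 = 392
r_3 = 28
cx_4 = 96
cy_4 = 224
r_4 = 68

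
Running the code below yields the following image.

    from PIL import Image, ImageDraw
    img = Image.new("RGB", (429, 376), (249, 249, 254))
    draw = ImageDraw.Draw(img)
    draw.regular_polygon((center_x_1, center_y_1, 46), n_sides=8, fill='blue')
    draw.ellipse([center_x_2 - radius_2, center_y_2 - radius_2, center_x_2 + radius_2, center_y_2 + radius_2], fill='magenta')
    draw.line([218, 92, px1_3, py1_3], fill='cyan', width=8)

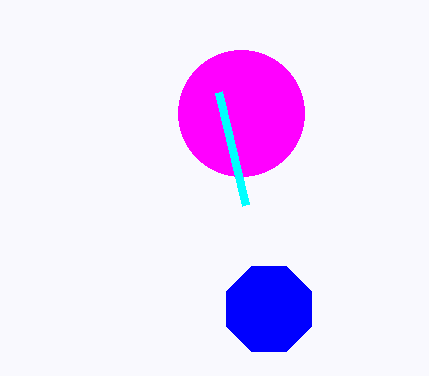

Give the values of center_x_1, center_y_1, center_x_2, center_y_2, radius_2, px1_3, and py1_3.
center_x_1 = 269; center_y_1 = 309; center_x_2 = 241; center_y_2 = 113; radius_2 = 63; px1_3 = 245; py1_3 = 205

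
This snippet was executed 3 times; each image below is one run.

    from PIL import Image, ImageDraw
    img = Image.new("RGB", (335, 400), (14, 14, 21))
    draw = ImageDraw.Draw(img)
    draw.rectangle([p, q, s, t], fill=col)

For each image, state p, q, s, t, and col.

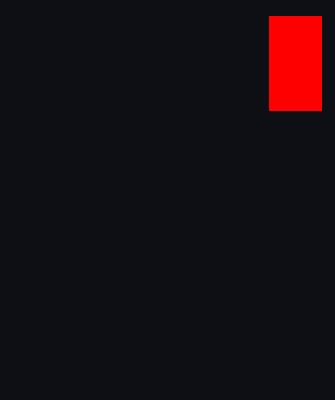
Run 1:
p = 269
q = 16
s = 321
t = 110
col = 'red'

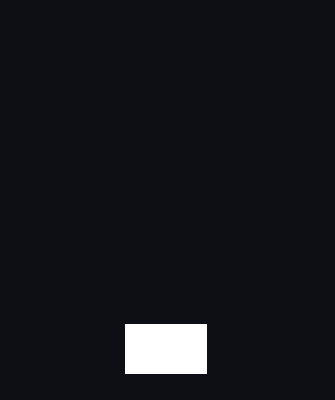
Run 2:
p = 125
q = 324
s = 206
t = 373
col = 'white'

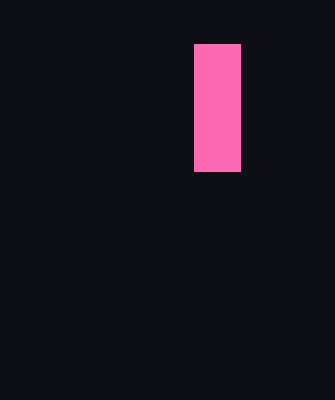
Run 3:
p = 194, q = 44, s = 240, t = 171, col = 'hotpink'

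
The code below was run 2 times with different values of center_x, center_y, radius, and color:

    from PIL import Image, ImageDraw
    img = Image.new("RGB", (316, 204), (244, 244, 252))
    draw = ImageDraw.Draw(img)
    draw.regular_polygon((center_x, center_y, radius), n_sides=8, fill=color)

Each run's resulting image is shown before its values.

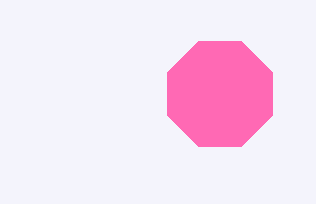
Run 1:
center_x = 220, center_y = 94, radius = 57, color = 'hotpink'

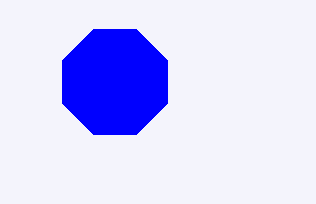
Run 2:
center_x = 115, center_y = 82, radius = 57, color = 'blue'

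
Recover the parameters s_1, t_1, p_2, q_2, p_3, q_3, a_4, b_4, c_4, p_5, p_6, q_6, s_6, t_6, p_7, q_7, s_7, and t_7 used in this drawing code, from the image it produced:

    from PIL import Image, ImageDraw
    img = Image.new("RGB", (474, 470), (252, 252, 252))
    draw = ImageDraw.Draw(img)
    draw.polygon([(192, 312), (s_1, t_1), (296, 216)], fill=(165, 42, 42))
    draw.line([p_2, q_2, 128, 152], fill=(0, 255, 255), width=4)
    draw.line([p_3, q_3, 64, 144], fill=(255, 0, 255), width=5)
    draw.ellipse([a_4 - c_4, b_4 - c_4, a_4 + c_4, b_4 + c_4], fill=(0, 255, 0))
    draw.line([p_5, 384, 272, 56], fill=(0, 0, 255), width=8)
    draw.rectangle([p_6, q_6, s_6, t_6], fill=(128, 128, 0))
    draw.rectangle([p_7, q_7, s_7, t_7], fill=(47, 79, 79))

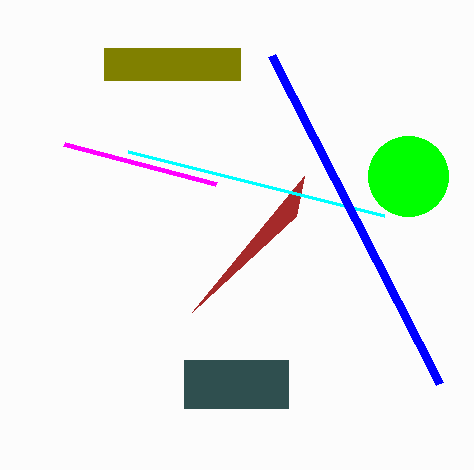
s_1 = 304
t_1 = 176
p_2 = 384
q_2 = 216
p_3 = 216
q_3 = 184
a_4 = 408
b_4 = 176
c_4 = 40
p_5 = 440
p_6 = 104
q_6 = 48
s_6 = 240
t_6 = 80
p_7 = 184
q_7 = 360
s_7 = 288
t_7 = 408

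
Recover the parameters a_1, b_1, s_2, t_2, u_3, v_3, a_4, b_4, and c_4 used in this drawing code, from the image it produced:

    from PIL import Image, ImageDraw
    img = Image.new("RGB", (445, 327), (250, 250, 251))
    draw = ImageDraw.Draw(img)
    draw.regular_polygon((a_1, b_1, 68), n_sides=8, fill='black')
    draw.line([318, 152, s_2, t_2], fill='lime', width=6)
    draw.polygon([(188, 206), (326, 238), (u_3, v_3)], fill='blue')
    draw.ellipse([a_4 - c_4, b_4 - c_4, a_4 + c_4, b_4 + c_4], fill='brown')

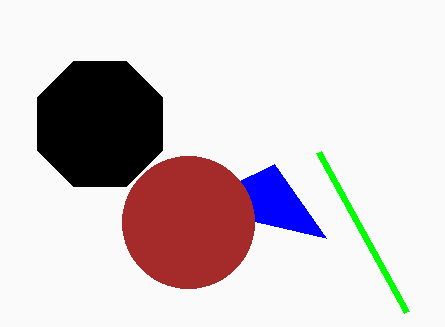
a_1 = 100
b_1 = 124
s_2 = 406
t_2 = 312
u_3 = 274
v_3 = 164
a_4 = 188
b_4 = 222
c_4 = 66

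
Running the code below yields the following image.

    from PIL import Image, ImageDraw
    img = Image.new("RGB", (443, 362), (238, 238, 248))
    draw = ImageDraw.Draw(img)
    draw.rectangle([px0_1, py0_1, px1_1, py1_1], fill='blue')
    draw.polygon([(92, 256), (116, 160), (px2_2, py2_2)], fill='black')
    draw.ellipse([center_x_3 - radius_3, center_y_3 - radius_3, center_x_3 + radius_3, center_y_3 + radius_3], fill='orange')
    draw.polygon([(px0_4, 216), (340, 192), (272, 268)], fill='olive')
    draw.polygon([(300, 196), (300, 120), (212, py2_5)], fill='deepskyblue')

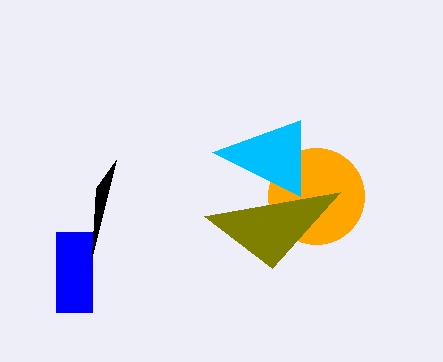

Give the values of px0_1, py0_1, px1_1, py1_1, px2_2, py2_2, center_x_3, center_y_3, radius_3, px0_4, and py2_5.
px0_1 = 56
py0_1 = 232
px1_1 = 92
py1_1 = 312
px2_2 = 96
py2_2 = 188
center_x_3 = 316
center_y_3 = 196
radius_3 = 48
px0_4 = 204
py2_5 = 152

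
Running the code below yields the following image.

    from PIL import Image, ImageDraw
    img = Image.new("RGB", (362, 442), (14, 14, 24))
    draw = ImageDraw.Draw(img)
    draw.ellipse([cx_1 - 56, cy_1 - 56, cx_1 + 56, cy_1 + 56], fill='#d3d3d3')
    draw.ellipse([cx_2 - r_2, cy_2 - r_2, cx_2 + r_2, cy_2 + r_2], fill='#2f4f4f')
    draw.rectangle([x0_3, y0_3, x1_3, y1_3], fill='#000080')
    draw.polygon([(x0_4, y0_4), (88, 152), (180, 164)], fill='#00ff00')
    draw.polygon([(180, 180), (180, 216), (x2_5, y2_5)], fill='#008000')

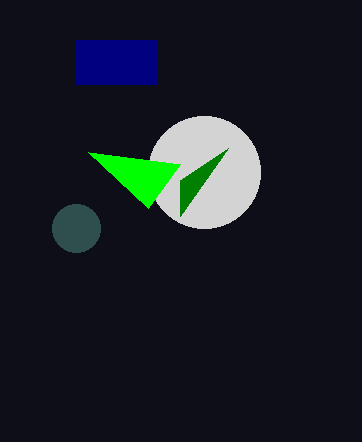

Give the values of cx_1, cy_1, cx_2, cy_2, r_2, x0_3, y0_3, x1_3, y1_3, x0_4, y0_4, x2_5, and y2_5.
cx_1 = 204; cy_1 = 172; cx_2 = 76; cy_2 = 228; r_2 = 24; x0_3 = 76; y0_3 = 40; x1_3 = 156; y1_3 = 84; x0_4 = 148; y0_4 = 208; x2_5 = 228; y2_5 = 148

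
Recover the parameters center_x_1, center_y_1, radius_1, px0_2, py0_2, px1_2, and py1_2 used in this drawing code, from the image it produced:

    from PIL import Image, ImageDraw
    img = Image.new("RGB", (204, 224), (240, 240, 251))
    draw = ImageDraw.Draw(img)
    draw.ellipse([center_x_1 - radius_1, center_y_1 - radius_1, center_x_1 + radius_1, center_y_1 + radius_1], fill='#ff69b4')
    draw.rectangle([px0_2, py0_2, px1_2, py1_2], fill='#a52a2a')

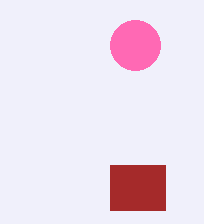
center_x_1 = 135; center_y_1 = 45; radius_1 = 25; px0_2 = 110; py0_2 = 165; px1_2 = 165; py1_2 = 210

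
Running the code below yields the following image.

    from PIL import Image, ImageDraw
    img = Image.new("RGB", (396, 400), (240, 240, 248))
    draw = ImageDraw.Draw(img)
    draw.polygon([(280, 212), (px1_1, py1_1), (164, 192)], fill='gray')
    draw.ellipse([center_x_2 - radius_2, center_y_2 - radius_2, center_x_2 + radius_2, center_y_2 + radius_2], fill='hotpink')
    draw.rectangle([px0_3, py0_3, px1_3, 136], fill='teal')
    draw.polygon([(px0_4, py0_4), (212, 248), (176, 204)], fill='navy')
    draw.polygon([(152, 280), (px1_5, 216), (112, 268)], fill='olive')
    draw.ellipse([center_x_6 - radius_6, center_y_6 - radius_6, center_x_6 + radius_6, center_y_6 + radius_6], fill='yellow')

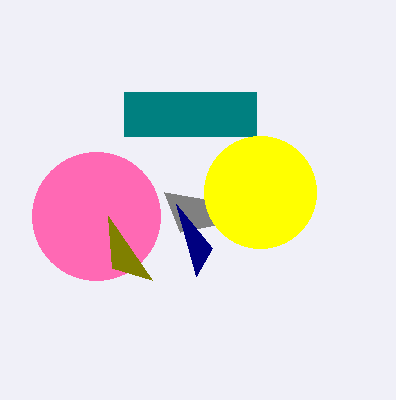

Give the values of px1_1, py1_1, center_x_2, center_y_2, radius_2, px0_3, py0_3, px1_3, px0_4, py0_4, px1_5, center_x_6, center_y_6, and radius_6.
px1_1 = 180, py1_1 = 232, center_x_2 = 96, center_y_2 = 216, radius_2 = 64, px0_3 = 124, py0_3 = 92, px1_3 = 256, px0_4 = 196, py0_4 = 276, px1_5 = 108, center_x_6 = 260, center_y_6 = 192, radius_6 = 56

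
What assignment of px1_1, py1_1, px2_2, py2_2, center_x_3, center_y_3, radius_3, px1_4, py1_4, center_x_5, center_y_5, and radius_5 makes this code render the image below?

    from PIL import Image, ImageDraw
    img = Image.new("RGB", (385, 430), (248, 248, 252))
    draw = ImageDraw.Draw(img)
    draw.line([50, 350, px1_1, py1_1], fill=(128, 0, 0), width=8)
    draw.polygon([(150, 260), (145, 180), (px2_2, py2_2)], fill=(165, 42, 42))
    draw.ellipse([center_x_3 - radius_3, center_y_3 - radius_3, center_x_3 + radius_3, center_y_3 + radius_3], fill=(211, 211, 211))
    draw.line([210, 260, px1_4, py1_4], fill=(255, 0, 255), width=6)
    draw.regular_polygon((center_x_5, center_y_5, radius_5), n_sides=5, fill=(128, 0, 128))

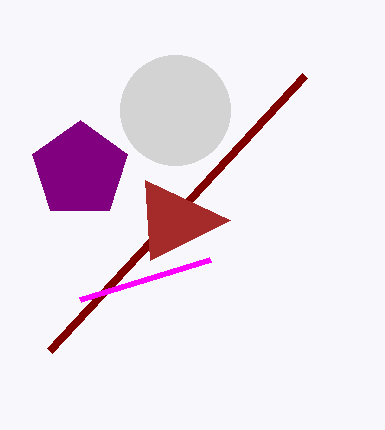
px1_1 = 305, py1_1 = 75, px2_2 = 230, py2_2 = 220, center_x_3 = 175, center_y_3 = 110, radius_3 = 55, px1_4 = 80, py1_4 = 300, center_x_5 = 80, center_y_5 = 170, radius_5 = 50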